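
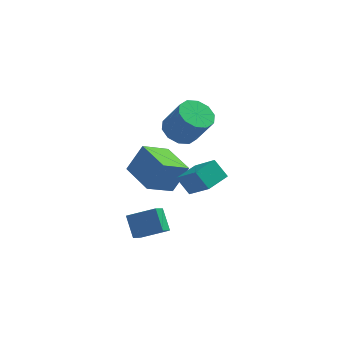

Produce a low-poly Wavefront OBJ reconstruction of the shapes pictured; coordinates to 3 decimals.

v -0.259 2.169 2.777
v 0.647 2.658 2.421
v 1.606 2.121 4.128
v 0.699 1.631 4.483
v 0.288 3.111 2.766
v 1.246 2.574 4.473
v -0.281 3.205 3.115
v 0.678 2.667 4.822
v -0.842 2.902 3.335
v 0.117 2.365 5.041
v -1.18 2.319 3.341
v -0.221 1.782 5.048
v -1.166 1.679 3.132
v -0.207 1.142 4.839
v -0.806 1.226 2.787
v 0.152 0.689 4.494
v -0.238 1.133 2.438
v 0.721 0.595 4.145
v 0.323 1.435 2.219
v 1.282 0.898 3.925
v 0.661 2.018 2.212
v 1.62 1.481 3.919
v 1.556 -1.107 0.506
v 0.822 -0.714 1.478
v 0.447 -0.033 -0.766
v -0.287 0.361 0.206
v 2.467 0.079 0.714
v 1.733 0.473 1.686
v 1.358 1.154 -0.558
v 0.624 1.547 0.414
v -3.18 2.405 -0.696
v -2.326 2.779 0.96
v -1.891 3.498 -1.608
v -1.037 3.871 0.048
v -1.883 0.649 -0.968
v -1.029 1.022 0.688
v -0.594 1.741 -1.88
v 0.26 2.115 -0.224
v -2.093 -0.791 -3.906
v -2.392 -1.669 -3.278
v -2.563 0.134 -2.836
v -2.862 -0.744 -2.209
v -0.518 -0.816 -3.191
v -0.817 -1.694 -2.564
v -0.988 0.109 -2.122
v -1.287 -0.769 -1.494
f 2 1 5
f 2 5 3
f 3 5 6
f 3 6 4
f 5 1 7
f 5 7 6
f 6 7 8
f 6 8 4
f 7 1 9
f 7 9 8
f 8 9 10
f 8 10 4
f 9 1 11
f 9 11 10
f 10 11 12
f 10 12 4
f 11 1 13
f 11 13 12
f 12 13 14
f 12 14 4
f 13 1 15
f 13 15 14
f 14 15 16
f 14 16 4
f 15 1 17
f 15 17 16
f 16 17 18
f 16 18 4
f 17 1 19
f 17 19 18
f 18 19 20
f 18 20 4
f 19 1 21
f 19 21 20
f 20 21 22
f 20 22 4
f 21 1 2
f 21 2 22
f 22 2 3
f 22 3 4
f 24 26 23
f 27 24 23
f 23 26 25
f 25 27 23
f 24 30 26
f 28 24 27
f 28 30 24
f 26 30 25
f 29 27 25
f 25 30 29
f 29 28 27
f 30 28 29
f 32 34 31
f 35 32 31
f 31 34 33
f 33 35 31
f 32 38 34
f 36 32 35
f 36 38 32
f 34 38 33
f 37 35 33
f 33 38 37
f 37 36 35
f 38 36 37
f 40 42 39
f 43 40 39
f 39 42 41
f 41 43 39
f 40 46 42
f 44 40 43
f 44 46 40
f 42 46 41
f 45 43 41
f 41 46 45
f 45 44 43
f 46 44 45



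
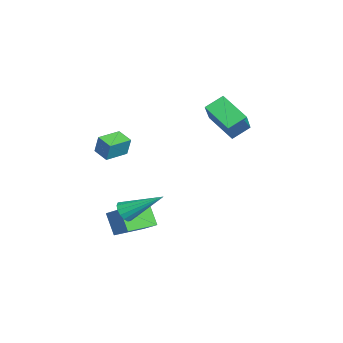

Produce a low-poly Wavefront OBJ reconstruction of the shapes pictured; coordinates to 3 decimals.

v 1.877 -2.726 -1.38
v 1.238 -3.017 -0.457
v 0.95 -1.484 -1.63
v 0.311 -1.775 -0.707
v 2.449 -2.185 -0.813
v 1.81 -2.476 0.11
v 1.522 -0.943 -1.063
v 0.883 -1.234 -0.14
v 2.602 -2.324 0.438
v 2.788 -2.081 0.005
v 2.958 -0.776 1.462
v 2.52 -2.022 0.01
v 2.274 -2.045 0.13
v 2.116 -2.142 0.332
v 2.088 -2.288 0.562
v 2.198 -2.444 0.76
v 2.417 -2.568 0.871
v 2.685 -2.626 0.866
v 2.931 -2.603 0.746
v 3.089 -2.506 0.544
v 3.116 -2.36 0.314
v 3.006 -2.204 0.116
v -2.451 1.317 3.678
v -2.784 2.125 4.162
v -3.502 1.601 2.479
v -3.836 2.41 2.963
v -1.364 2.21 2.937
v -1.698 3.019 3.421
v -2.416 2.495 1.738
v -2.749 3.303 2.222
v -1.746 -2.5 1.929
v -1.57 -2.337 2.827
v -1.116 -2.035 1.721
v -0.94 -1.872 2.62
v -1.08 -3.388 1.96
v -0.904 -3.225 2.859
v -0.45 -2.923 1.753
v -0.274 -2.76 2.651
f 2 4 1
f 5 2 1
f 1 4 3
f 3 5 1
f 2 8 4
f 6 2 5
f 6 8 2
f 4 8 3
f 7 5 3
f 3 8 7
f 7 6 5
f 8 6 7
f 10 9 12
f 10 12 11
f 12 9 13
f 12 13 11
f 13 9 14
f 13 14 11
f 14 9 15
f 14 15 11
f 15 9 16
f 15 16 11
f 16 9 17
f 16 17 11
f 17 9 18
f 17 18 11
f 18 9 19
f 18 19 11
f 19 9 20
f 19 20 11
f 20 9 21
f 20 21 11
f 21 9 22
f 21 22 11
f 22 9 10
f 22 10 11
f 24 26 23
f 27 24 23
f 23 26 25
f 25 27 23
f 24 30 26
f 28 24 27
f 28 30 24
f 26 30 25
f 29 27 25
f 25 30 29
f 29 28 27
f 30 28 29
f 32 34 31
f 35 32 31
f 31 34 33
f 33 35 31
f 32 38 34
f 36 32 35
f 36 38 32
f 34 38 33
f 37 35 33
f 33 38 37
f 37 36 35
f 38 36 37



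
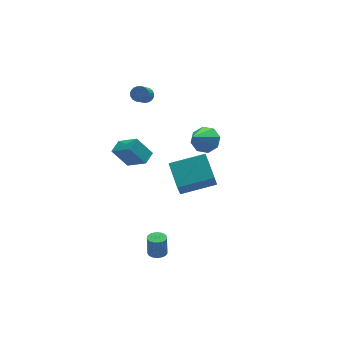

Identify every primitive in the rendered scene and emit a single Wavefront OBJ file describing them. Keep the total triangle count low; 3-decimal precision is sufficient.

v 3.494 1.432 -0.006
v 4.071 1.643 0.596
v 2.326 0.428 1.466
v 3.598 2.096 0.531
v 3.064 2.161 0.151
v 2.782 1.798 -0.32
v 2.917 1.222 -0.607
v 3.389 0.768 -0.542
v 3.923 0.704 -0.162
v 4.205 1.066 0.309
v -1.258 -3.82 -3.464
v -0.881 -3.466 -3.525
v -0.846 -3.307 -2.376
v -1.222 -3.66 -2.316
v -1.06 -3.344 -3.536
v -1.024 -3.185 -2.388
v -1.272 -3.305 -3.535
v -1.237 -3.145 -2.387
v -1.482 -3.354 -3.522
v -1.447 -3.195 -2.373
v -1.654 -3.484 -3.498
v -1.618 -3.325 -2.35
v -1.756 -3.672 -3.469
v -1.721 -3.513 -2.321
v -1.773 -3.885 -3.439
v -1.737 -3.726 -2.291
v -1.701 -4.087 -3.413
v -1.665 -3.928 -2.265
v -1.552 -4.243 -3.396
v -1.516 -4.084 -2.248
v -1.352 -4.326 -3.391
v -1.316 -4.167 -2.243
v -1.136 -4.321 -3.399
v -1.1 -4.162 -2.25
v -0.941 -4.229 -3.417
v -0.905 -4.07 -2.269
v -0.801 -4.067 -3.444
v -0.765 -3.907 -2.296
v -0.74 -3.861 -3.475
v -0.704 -3.702 -2.326
v -0.768 -3.649 -3.503
v -0.732 -3.49 -2.355
v -1.08 1.176 -0.517
v -0.399 0.176 0.318
v -1.824 1.596 0.593
v -1.143 0.596 1.428
v -0.477 1.744 -0.328
v 0.204 0.744 0.507
v -1.221 2.164 0.782
v -0.54 1.164 1.617
v 1.046 4.224 2.352
v 1.313 3.837 2.154
v 0.62 2.769 3.31
v 0.354 3.156 3.508
v 1.446 3.911 2.302
v 0.753 2.843 3.458
v 1.509 4.039 2.458
v 0.817 2.971 3.614
v 1.493 4.199 2.596
v 0.801 3.131 3.753
v 1.4 4.364 2.692
v 0.707 3.295 3.849
v 1.245 4.504 2.729
v 0.553 3.435 3.886
v 1.056 4.596 2.701
v 0.364 3.527 3.857
v 0.865 4.624 2.612
v 0.173 3.555 3.769
v 0.706 4.582 2.479
v 0.013 3.514 3.635
v 0.605 4.479 2.323
v -0.087 3.411 3.48
v 0.581 4.332 2.173
v -0.111 3.263 3.329
v 0.637 4.166 2.053
v -0.055 3.097 3.209
v 0.764 4.01 1.985
v 0.072 2.942 3.141
v 0.94 3.891 1.98
v 0.247 2.823 3.137
v 1.134 3.83 2.04
v 0.441 2.762 3.196
v 2.279 2.04 -4.968
v 1.898 1.522 -3.781
v 2.383 3.638 -4.237
v 2.002 3.12 -3.05
v 4.318 1.68 -4.47
v 3.937 1.162 -3.283
v 4.422 3.278 -3.739
v 4.041 2.76 -2.552
f 2 1 4
f 2 4 3
f 4 1 5
f 4 5 3
f 5 1 6
f 5 6 3
f 6 1 7
f 6 7 3
f 7 1 8
f 7 8 3
f 8 1 9
f 8 9 3
f 9 1 10
f 9 10 3
f 10 1 2
f 10 2 3
f 12 11 15
f 12 15 13
f 13 15 16
f 13 16 14
f 15 11 17
f 15 17 16
f 16 17 18
f 16 18 14
f 17 11 19
f 17 19 18
f 18 19 20
f 18 20 14
f 19 11 21
f 19 21 20
f 20 21 22
f 20 22 14
f 21 11 23
f 21 23 22
f 22 23 24
f 22 24 14
f 23 11 25
f 23 25 24
f 24 25 26
f 24 26 14
f 25 11 27
f 25 27 26
f 26 27 28
f 26 28 14
f 27 11 29
f 27 29 28
f 28 29 30
f 28 30 14
f 29 11 31
f 29 31 30
f 30 31 32
f 30 32 14
f 31 11 33
f 31 33 32
f 32 33 34
f 32 34 14
f 33 11 35
f 33 35 34
f 34 35 36
f 34 36 14
f 35 11 37
f 35 37 36
f 36 37 38
f 36 38 14
f 37 11 39
f 37 39 38
f 38 39 40
f 38 40 14
f 39 11 41
f 39 41 40
f 40 41 42
f 40 42 14
f 41 11 12
f 41 12 42
f 42 12 13
f 42 13 14
f 44 46 43
f 47 44 43
f 43 46 45
f 45 47 43
f 44 50 46
f 48 44 47
f 48 50 44
f 46 50 45
f 49 47 45
f 45 50 49
f 49 48 47
f 50 48 49
f 52 51 55
f 52 55 53
f 53 55 56
f 53 56 54
f 55 51 57
f 55 57 56
f 56 57 58
f 56 58 54
f 57 51 59
f 57 59 58
f 58 59 60
f 58 60 54
f 59 51 61
f 59 61 60
f 60 61 62
f 60 62 54
f 61 51 63
f 61 63 62
f 62 63 64
f 62 64 54
f 63 51 65
f 63 65 64
f 64 65 66
f 64 66 54
f 65 51 67
f 65 67 66
f 66 67 68
f 66 68 54
f 67 51 69
f 67 69 68
f 68 69 70
f 68 70 54
f 69 51 71
f 69 71 70
f 70 71 72
f 70 72 54
f 71 51 73
f 71 73 72
f 72 73 74
f 72 74 54
f 73 51 75
f 73 75 74
f 74 75 76
f 74 76 54
f 75 51 77
f 75 77 76
f 76 77 78
f 76 78 54
f 77 51 79
f 77 79 78
f 78 79 80
f 78 80 54
f 79 51 81
f 79 81 80
f 80 81 82
f 80 82 54
f 81 51 52
f 81 52 82
f 82 52 53
f 82 53 54
f 84 86 83
f 87 84 83
f 83 86 85
f 85 87 83
f 84 90 86
f 88 84 87
f 88 90 84
f 86 90 85
f 89 87 85
f 85 90 89
f 89 88 87
f 90 88 89



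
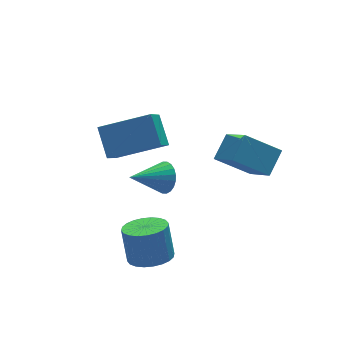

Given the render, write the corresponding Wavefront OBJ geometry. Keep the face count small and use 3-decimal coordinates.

v -1.061 0.944 1.558
v -1.809 0.154 2.619
v -0.926 2.055 2.481
v -1.674 1.264 3.542
v 0.834 0.116 2.278
v 0.086 -0.675 3.339
v 0.969 1.226 3.201
v 0.221 0.436 4.262
v -0.251 -1.675 2.325
v 0.046 -1.884 2.946
v -1.729 -1.665 3.035
v 0.06 -1.604 2.97
v 0.026 -1.336 2.896
v -0.05 -1.119 2.735
v -0.156 -0.986 2.511
v -0.277 -0.959 2.259
v -0.394 -1.041 2.017
v -0.489 -1.219 1.822
v -0.548 -1.467 1.703
v -0.562 -1.746 1.679
v -0.528 -2.015 1.754
v -0.452 -2.232 1.915
v -0.345 -2.364 2.139
v -0.224 -2.392 2.391
v -0.108 -2.31 2.633
v -0.012 -2.132 2.828
v -1.798 -3.572 -0.256
v -1.214 -2.954 -0.552
v -1.158 -2.35 0.82
v -1.742 -2.968 1.116
v -1.521 -2.793 -0.61
v -1.465 -2.189 0.761
v -1.869 -2.75 -0.615
v -1.813 -2.146 0.757
v -2.207 -2.832 -0.565
v -2.151 -2.228 0.807
v -2.482 -3.027 -0.468
v -2.426 -2.423 0.904
v -2.654 -3.305 -0.339
v -2.598 -2.701 1.033
v -2.695 -3.624 -0.197
v -2.639 -3.02 1.175
v -2.599 -3.934 -0.064
v -2.543 -3.33 1.308
v -2.382 -4.19 0.04
v -2.326 -3.586 1.412
v -2.075 -4.351 0.099
v -2.019 -3.747 1.47
v -1.727 -4.394 0.103
v -1.671 -3.79 1.475
v -1.389 -4.312 0.053
v -1.333 -3.708 1.425
v -1.114 -4.117 -0.044
v -1.058 -3.513 1.328
v -0.942 -3.839 -0.173
v -0.886 -3.235 1.199
v -0.901 -3.52 -0.315
v -0.845 -2.916 1.057
v -0.997 -3.21 -0.448
v -0.941 -2.606 0.924
v 2.844 -2.806 2.146
v 2.786 -4.343 3.501
v 1.662 -2.04 2.965
v 1.604 -3.577 4.32
v 3.676 -2.243 2.82
v 3.618 -3.78 4.175
v 2.494 -1.477 3.639
v 2.436 -3.014 4.994
f 2 4 1
f 5 2 1
f 1 4 3
f 3 5 1
f 2 8 4
f 6 2 5
f 6 8 2
f 4 8 3
f 7 5 3
f 3 8 7
f 7 6 5
f 8 6 7
f 10 9 12
f 10 12 11
f 12 9 13
f 12 13 11
f 13 9 14
f 13 14 11
f 14 9 15
f 14 15 11
f 15 9 16
f 15 16 11
f 16 9 17
f 16 17 11
f 17 9 18
f 17 18 11
f 18 9 19
f 18 19 11
f 19 9 20
f 19 20 11
f 20 9 21
f 20 21 11
f 21 9 22
f 21 22 11
f 22 9 23
f 22 23 11
f 23 9 24
f 23 24 11
f 24 9 25
f 24 25 11
f 25 9 26
f 25 26 11
f 26 9 10
f 26 10 11
f 28 27 31
f 28 31 29
f 29 31 32
f 29 32 30
f 31 27 33
f 31 33 32
f 32 33 34
f 32 34 30
f 33 27 35
f 33 35 34
f 34 35 36
f 34 36 30
f 35 27 37
f 35 37 36
f 36 37 38
f 36 38 30
f 37 27 39
f 37 39 38
f 38 39 40
f 38 40 30
f 39 27 41
f 39 41 40
f 40 41 42
f 40 42 30
f 41 27 43
f 41 43 42
f 42 43 44
f 42 44 30
f 43 27 45
f 43 45 44
f 44 45 46
f 44 46 30
f 45 27 47
f 45 47 46
f 46 47 48
f 46 48 30
f 47 27 49
f 47 49 48
f 48 49 50
f 48 50 30
f 49 27 51
f 49 51 50
f 50 51 52
f 50 52 30
f 51 27 53
f 51 53 52
f 52 53 54
f 52 54 30
f 53 27 55
f 53 55 54
f 54 55 56
f 54 56 30
f 55 27 57
f 55 57 56
f 56 57 58
f 56 58 30
f 57 27 59
f 57 59 58
f 58 59 60
f 58 60 30
f 59 27 28
f 59 28 60
f 60 28 29
f 60 29 30
f 62 64 61
f 65 62 61
f 61 64 63
f 63 65 61
f 62 68 64
f 66 62 65
f 66 68 62
f 64 68 63
f 67 65 63
f 63 68 67
f 67 66 65
f 68 66 67



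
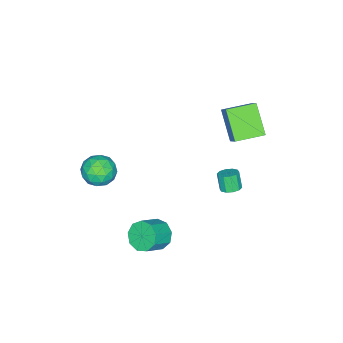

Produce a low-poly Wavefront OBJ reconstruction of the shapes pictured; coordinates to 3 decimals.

v 2.261 1.256 -2.49
v 2.757 1.885 -2.981
v 3.875 1.613 -2.201
v 3.379 0.984 -1.71
v 2.476 2.171 -2.479
v 3.594 1.899 -1.699
v 2.094 2.029 -1.982
v 3.212 1.757 -1.201
v 1.79 1.525 -1.722
v 2.908 1.253 -0.942
v 1.707 0.895 -1.822
v 2.825 0.623 -1.042
v 1.883 0.434 -2.235
v 3 0.162 -1.454
v 2.236 0.358 -2.767
v 3.353 0.086 -1.986
v 2.6 0.702 -3.169
v 3.718 0.43 -2.389
v 2.807 1.305 -3.254
v 3.924 1.033 -2.474
v -3.78 1.472 3.443
v -3.021 2.207 4.536
v -5.018 2.602 3.543
v -4.26 3.338 4.636
v -2.86 2.602 2.044
v -2.102 3.338 3.137
v -4.099 3.733 2.144
v -3.34 4.468 3.237
v 2.97 -1.445 2.036
v 3.324 -1.833 1.149
v 1.756 -2.587 2.051
v 2.11 -2.975 1.164
v 2.659 -3.083 2.03
v 3.41 -2.376 2.02
v 1.67 -2.044 1.18
v 2.421 -1.337 1.17
v 2.521 -2.203 0.62
v 3.132 -2.845 1.145
v 1.948 -1.575 2.055
v 2.559 -2.217 2.58
v 3.253 -1.538 1.591
v 1.827 -2.882 1.609
v 2.149 -2.945 2.118
v 2.358 -3.173 1.596
v 3.304 -1.858 2.103
v 3.512 -2.086 1.582
v 3.121 -2.821 2.099
v 1.568 -2.334 1.618
v 1.776 -2.562 1.097
v 2.722 -1.247 1.604
v 2.931 -1.475 1.082
v 1.959 -1.599 1.101
v 2.99 -1.984 0.759
v 2.276 -2.656 0.768
v 2.018 -2.108 0.777
v 2.459 -1.693 0.772
v 3.349 -2.361 1.068
v 2.635 -3.033 1.077
v 2.958 -3.096 1.585
v 3.399 -2.681 1.58
v 2.877 -2.579 0.757
v 2.445 -1.387 2.123
v 1.731 -2.059 2.132
v 1.681 -1.739 1.62
v 2.122 -1.324 1.615
v 2.804 -1.764 2.432
v 2.09 -2.436 2.441
v 2.621 -2.727 2.428
v 3.062 -2.312 2.423
v 2.203 -1.841 2.443
v -1.201 3.672 -0.112
v -0.807 4.043 0.147
v -1.085 3.679 1.092
v -1.479 3.308 0.832
v -1.131 4.221 0.12
v -1.41 3.856 1.065
v -1.482 4.189 0.004
v -1.76 3.825 0.949
v -1.725 3.96 -0.156
v -2.004 3.596 0.789
v -1.768 3.621 -0.299
v -2.047 3.257 0.645
v -1.595 3.301 -0.372
v -1.873 2.937 0.573
v -1.27 3.124 -0.345
v -1.549 2.759 0.6
v -0.92 3.155 -0.229
v -1.198 2.791 0.716
v -0.676 3.384 -0.069
v -0.955 3.02 0.876
v -0.633 3.723 0.075
v -0.912 3.359 1.019
f 2 1 5
f 2 5 3
f 3 5 6
f 3 6 4
f 5 1 7
f 5 7 6
f 6 7 8
f 6 8 4
f 7 1 9
f 7 9 8
f 8 9 10
f 8 10 4
f 9 1 11
f 9 11 10
f 10 11 12
f 10 12 4
f 11 1 13
f 11 13 12
f 12 13 14
f 12 14 4
f 13 1 15
f 13 15 14
f 14 15 16
f 14 16 4
f 15 1 17
f 15 17 16
f 16 17 18
f 16 18 4
f 17 1 19
f 17 19 18
f 18 19 20
f 18 20 4
f 19 1 2
f 19 2 20
f 20 2 3
f 20 3 4
f 22 24 21
f 25 22 21
f 21 24 23
f 23 25 21
f 22 28 24
f 26 22 25
f 26 28 22
f 24 28 23
f 27 25 23
f 23 28 27
f 27 26 25
f 28 26 27
f 29 66 45
f 66 40 69
f 45 69 34
f 66 69 45
f 29 45 41
f 45 34 46
f 41 46 30
f 45 46 41
f 29 41 50
f 41 30 51
f 50 51 36
f 41 51 50
f 29 50 62
f 50 36 65
f 62 65 39
f 50 65 62
f 29 62 66
f 62 39 70
f 66 70 40
f 62 70 66
f 30 46 57
f 46 34 60
f 57 60 38
f 46 60 57
f 34 69 47
f 69 40 68
f 47 68 33
f 69 68 47
f 40 70 67
f 70 39 63
f 67 63 31
f 70 63 67
f 39 65 64
f 65 36 52
f 64 52 35
f 65 52 64
f 36 51 56
f 51 30 53
f 56 53 37
f 51 53 56
f 32 58 44
f 58 38 59
f 44 59 33
f 58 59 44
f 32 44 42
f 44 33 43
f 42 43 31
f 44 43 42
f 32 42 49
f 42 31 48
f 49 48 35
f 42 48 49
f 32 49 54
f 49 35 55
f 54 55 37
f 49 55 54
f 32 54 58
f 54 37 61
f 58 61 38
f 54 61 58
f 33 59 47
f 59 38 60
f 47 60 34
f 59 60 47
f 31 43 67
f 43 33 68
f 67 68 40
f 43 68 67
f 35 48 64
f 48 31 63
f 64 63 39
f 48 63 64
f 37 55 56
f 55 35 52
f 56 52 36
f 55 52 56
f 38 61 57
f 61 37 53
f 57 53 30
f 61 53 57
f 72 71 75
f 72 75 73
f 73 75 76
f 73 76 74
f 75 71 77
f 75 77 76
f 76 77 78
f 76 78 74
f 77 71 79
f 77 79 78
f 78 79 80
f 78 80 74
f 79 71 81
f 79 81 80
f 80 81 82
f 80 82 74
f 81 71 83
f 81 83 82
f 82 83 84
f 82 84 74
f 83 71 85
f 83 85 84
f 84 85 86
f 84 86 74
f 85 71 87
f 85 87 86
f 86 87 88
f 86 88 74
f 87 71 89
f 87 89 88
f 88 89 90
f 88 90 74
f 89 71 91
f 89 91 90
f 90 91 92
f 90 92 74
f 91 71 72
f 91 72 92
f 92 72 73
f 92 73 74



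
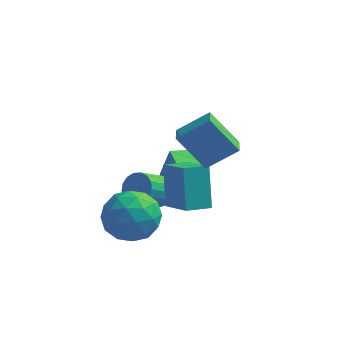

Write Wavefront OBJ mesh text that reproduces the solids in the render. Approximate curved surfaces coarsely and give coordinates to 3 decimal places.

v 0.78 0.741 -3.612
v 1.145 1.023 -3.009
v 0.446 0.121 -2.164
v 0.08 -0.161 -2.768
v 0.847 1.23 -3.035
v 0.148 0.328 -2.19
v 0.533 1.325 -3.193
v -0.166 0.423 -2.348
v 0.276 1.286 -3.447
v -0.423 0.384 -2.602
v 0.134 1.122 -3.739
v -0.565 0.22 -2.895
v 0.14 0.871 -4.003
v -0.559 -0.031 -3.158
v 0.293 0.59 -4.176
v -0.406 -0.312 -3.332
v 0.557 0.344 -4.221
v -0.142 -0.558 -3.376
v 0.872 0.189 -4.126
v 0.173 -0.714 -3.281
v 1.166 0.16 -3.914
v 0.467 -0.742 -3.069
v 1.371 0.264 -3.632
v 0.672 -0.638 -2.787
v 1.441 0.478 -3.346
v 0.742 -0.424 -2.501
v 1.359 0.752 -3.121
v 0.66 -0.15 -2.276
v -0.226 -1.756 -3.602
v 0.193 -1.04 -2.665
v 0.507 -3.4 -2.675
v 0.926 -2.684 -1.738
v -0.304 -2.847 -1.898
v -0.757 -1.831 -2.472
v 1.457 -2.609 -2.868
v 1.004 -1.593 -3.442
v 1.233 -1.567 -2.212
v 0.145 -1.714 -1.612
v 0.555 -2.726 -3.728
v -0.533 -2.873 -3.128
v -0.081 -1.254 -3.215
v 0.781 -3.186 -2.125
v 0.058 -3.282 -2.219
v 0.304 -2.861 -1.668
v -0.639 -1.719 -3.101
v -0.393 -1.298 -2.551
v -0.685 -2.36 -2.1
v 1.093 -3.142 -2.789
v 1.339 -2.721 -2.239
v 0.396 -1.579 -3.672
v 0.642 -1.158 -3.121
v 1.385 -2.08 -3.24
v 0.777 -1.143 -2.398
v 1.208 -2.109 -1.853
v 1.52 -2.065 -2.517
v 1.254 -1.468 -2.854
v 0.137 -1.23 -2.046
v 0.568 -2.195 -1.5
v -0.155 -2.291 -1.595
v -0.421 -1.694 -1.932
v 0.749 -1.539 -1.779
v 0.132 -2.245 -3.84
v 0.563 -3.21 -3.294
v 1.121 -2.746 -3.408
v 0.855 -2.149 -3.745
v -0.508 -2.331 -3.487
v -0.077 -3.297 -2.942
v -0.554 -2.972 -2.486
v -0.82 -2.375 -2.823
v -0.049 -2.901 -3.561
v 0.551 1.898 -3.53
v 0.967 1.887 -1.975
v 1.683 2.628 -3.828
v 2.1 2.617 -2.273
v 1.04 1.083 -3.667
v 1.457 1.072 -2.112
v 2.173 1.813 -3.965
v 2.589 1.802 -2.41
v 1.403 -0.877 -3.025
v 1.094 0.115 -1.363
v 2.279 -0.231 -3.246
v 1.969 0.76 -1.584
v 2.431 -1.98 -2.176
v 2.121 -0.989 -0.514
v 3.306 -1.335 -2.397
v 2.997 -0.343 -0.735
v 1.858 -1.134 1.32
v 3.07 -0.713 2.242
v 1.703 -0.325 1.154
v 2.914 0.096 2.077
v 3.026 -1.216 -0.177
v 4.237 -0.795 0.746
v 2.87 -0.407 -0.342
v 4.082 0.014 0.58
f 2 1 5
f 2 5 3
f 3 5 6
f 3 6 4
f 5 1 7
f 5 7 6
f 6 7 8
f 6 8 4
f 7 1 9
f 7 9 8
f 8 9 10
f 8 10 4
f 9 1 11
f 9 11 10
f 10 11 12
f 10 12 4
f 11 1 13
f 11 13 12
f 12 13 14
f 12 14 4
f 13 1 15
f 13 15 14
f 14 15 16
f 14 16 4
f 15 1 17
f 15 17 16
f 16 17 18
f 16 18 4
f 17 1 19
f 17 19 18
f 18 19 20
f 18 20 4
f 19 1 21
f 19 21 20
f 20 21 22
f 20 22 4
f 21 1 23
f 21 23 22
f 22 23 24
f 22 24 4
f 23 1 25
f 23 25 24
f 24 25 26
f 24 26 4
f 25 1 27
f 25 27 26
f 26 27 28
f 26 28 4
f 27 1 2
f 27 2 28
f 28 2 3
f 28 3 4
f 29 66 45
f 66 40 69
f 45 69 34
f 66 69 45
f 29 45 41
f 45 34 46
f 41 46 30
f 45 46 41
f 29 41 50
f 41 30 51
f 50 51 36
f 41 51 50
f 29 50 62
f 50 36 65
f 62 65 39
f 50 65 62
f 29 62 66
f 62 39 70
f 66 70 40
f 62 70 66
f 30 46 57
f 46 34 60
f 57 60 38
f 46 60 57
f 34 69 47
f 69 40 68
f 47 68 33
f 69 68 47
f 40 70 67
f 70 39 63
f 67 63 31
f 70 63 67
f 39 65 64
f 65 36 52
f 64 52 35
f 65 52 64
f 36 51 56
f 51 30 53
f 56 53 37
f 51 53 56
f 32 58 44
f 58 38 59
f 44 59 33
f 58 59 44
f 32 44 42
f 44 33 43
f 42 43 31
f 44 43 42
f 32 42 49
f 42 31 48
f 49 48 35
f 42 48 49
f 32 49 54
f 49 35 55
f 54 55 37
f 49 55 54
f 32 54 58
f 54 37 61
f 58 61 38
f 54 61 58
f 33 59 47
f 59 38 60
f 47 60 34
f 59 60 47
f 31 43 67
f 43 33 68
f 67 68 40
f 43 68 67
f 35 48 64
f 48 31 63
f 64 63 39
f 48 63 64
f 37 55 56
f 55 35 52
f 56 52 36
f 55 52 56
f 38 61 57
f 61 37 53
f 57 53 30
f 61 53 57
f 72 74 71
f 75 72 71
f 71 74 73
f 73 75 71
f 72 78 74
f 76 72 75
f 76 78 72
f 74 78 73
f 77 75 73
f 73 78 77
f 77 76 75
f 78 76 77
f 80 82 79
f 83 80 79
f 79 82 81
f 81 83 79
f 80 86 82
f 84 80 83
f 84 86 80
f 82 86 81
f 85 83 81
f 81 86 85
f 85 84 83
f 86 84 85
f 88 90 87
f 91 88 87
f 87 90 89
f 89 91 87
f 88 94 90
f 92 88 91
f 92 94 88
f 90 94 89
f 93 91 89
f 89 94 93
f 93 92 91
f 94 92 93



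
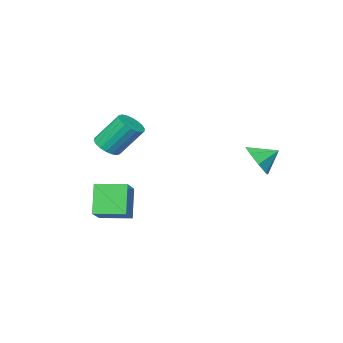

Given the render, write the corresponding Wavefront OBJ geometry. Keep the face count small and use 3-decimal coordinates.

v 1.05 -3.204 -4.708
v 0.538 -3.786 -3.309
v 2.122 -2.196 -3.896
v 1.609 -2.779 -2.496
v 2.031 -4.201 -4.764
v 1.518 -4.784 -3.364
v 3.102 -3.194 -3.951
v 2.59 -3.776 -2.552
v -3.03 -0.1 -1.447
v -2.445 0.148 -0.838
v -3.81 0.38 -0.893
v -2.514 0.603 -1.33
v -2.885 0.646 -1.89
v -3.341 0.252 -2.191
v -3.615 -0.348 -2.056
v -3.546 -0.803 -1.564
v -3.175 -0.846 -1.004
v -2.719 -0.452 -0.703
v 2.012 -3.631 -0.503
v 2.622 -3.559 -0.235
v 1.938 -2.776 1.11
v 1.328 -2.849 0.843
v 2.59 -3.31 -0.396
v 1.907 -2.527 0.949
v 2.444 -3.125 -0.578
v 1.76 -2.342 0.767
v 2.212 -3.04 -0.745
v 1.528 -2.257 0.6
v 1.94 -3.072 -0.864
v 1.257 -2.289 0.481
v 1.683 -3.215 -0.912
v 1 -2.432 0.433
v 1.491 -3.44 -0.878
v 0.807 -2.658 0.467
v 1.402 -3.704 -0.77
v 0.718 -2.921 0.575
v 1.433 -3.953 -0.609
v 0.75 -3.17 0.736
v 1.58 -4.138 -0.427
v 0.896 -3.355 0.918
v 1.812 -4.223 -0.26
v 1.128 -3.44 1.085
v 2.083 -4.191 -0.141
v 1.4 -3.408 1.204
v 2.34 -4.048 -0.093
v 1.657 -3.265 1.252
v 2.533 -3.822 -0.127
v 1.849 -3.04 1.218
f 2 4 1
f 5 2 1
f 1 4 3
f 3 5 1
f 2 8 4
f 6 2 5
f 6 8 2
f 4 8 3
f 7 5 3
f 3 8 7
f 7 6 5
f 8 6 7
f 10 9 12
f 10 12 11
f 12 9 13
f 12 13 11
f 13 9 14
f 13 14 11
f 14 9 15
f 14 15 11
f 15 9 16
f 15 16 11
f 16 9 17
f 16 17 11
f 17 9 18
f 17 18 11
f 18 9 10
f 18 10 11
f 20 19 23
f 20 23 21
f 21 23 24
f 21 24 22
f 23 19 25
f 23 25 24
f 24 25 26
f 24 26 22
f 25 19 27
f 25 27 26
f 26 27 28
f 26 28 22
f 27 19 29
f 27 29 28
f 28 29 30
f 28 30 22
f 29 19 31
f 29 31 30
f 30 31 32
f 30 32 22
f 31 19 33
f 31 33 32
f 32 33 34
f 32 34 22
f 33 19 35
f 33 35 34
f 34 35 36
f 34 36 22
f 35 19 37
f 35 37 36
f 36 37 38
f 36 38 22
f 37 19 39
f 37 39 38
f 38 39 40
f 38 40 22
f 39 19 41
f 39 41 40
f 40 41 42
f 40 42 22
f 41 19 43
f 41 43 42
f 42 43 44
f 42 44 22
f 43 19 45
f 43 45 44
f 44 45 46
f 44 46 22
f 45 19 47
f 45 47 46
f 46 47 48
f 46 48 22
f 47 19 20
f 47 20 48
f 48 20 21
f 48 21 22



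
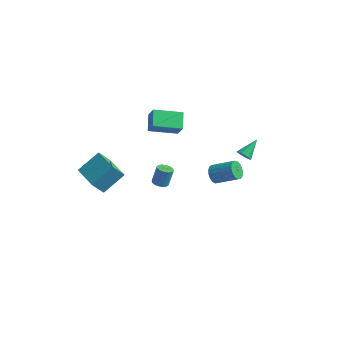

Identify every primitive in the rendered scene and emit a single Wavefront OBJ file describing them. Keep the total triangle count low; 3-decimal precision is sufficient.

v 2.496 3.032 -1.084
v 2.861 3.185 -1.436
v 2.744 4.248 -0.296
v 2.691 3.271 -1.515
v 2.49 3.321 -1.528
v 2.291 3.327 -1.474
v 2.123 3.287 -1.36
v 2.011 3.209 -1.205
v 1.973 3.104 -1.031
v 2.015 2.988 -0.865
v 2.13 2.879 -0.732
v 2.301 2.793 -0.653
v 2.501 2.743 -0.64
v 2.701 2.737 -0.694
v 2.869 2.777 -0.807
v 2.98 2.855 -0.963
v 3.018 2.96 -1.137
v 2.976 3.076 -1.303
v -4.565 -3.776 -1.264
v -4.984 -4.398 -0.202
v -3.883 -2.479 -0.235
v -4.302 -3.101 0.827
v -2.918 -4.719 -1.167
v -3.337 -5.341 -0.105
v -2.236 -3.422 -0.138
v -2.655 -4.044 0.924
v 2.207 -0.199 -0.516
v 2.569 -0.379 -1.063
v 3.954 -0.001 -0.271
v 3.593 0.179 0.276
v 2.509 -0.062 -1.11
v 3.895 0.315 -0.318
v 2.38 0.223 -1.02
v 3.766 0.601 -0.229
v 2.212 0.412 -0.815
v 3.598 0.789 -0.024
v 2.042 0.461 -0.542
v 3.428 0.838 0.25
v 1.911 0.358 -0.262
v 3.297 0.736 0.529
v 1.847 0.128 -0.041
v 3.233 0.506 0.751
v 1.865 -0.176 0.072
v 3.251 0.201 0.863
v 1.962 -0.486 0.05
v 3.348 -0.109 0.841
v 2.115 -0.73 -0.102
v 3.501 -0.353 0.69
v 2.289 -0.853 -0.348
v 3.675 -0.475 0.443
v 2.445 -0.825 -0.633
v 3.83 -0.448 0.159
v 2.545 -0.654 -0.891
v 3.931 -0.277 -0.099
v -4.482 2.884 -1.703
v -3.891 2.534 -0.658
v -5.048 3.881 -1.049
v -4.458 3.531 -0.004
v -2.942 4.069 -2.176
v -2.352 3.719 -1.131
v -3.509 5.066 -1.522
v -2.918 4.716 -0.477
v -1.556 -0.398 -3.061
v -1.223 0.002 -3.239
v -1.091 0.418 -2.057
v -1.424 0.018 -1.879
v -1.485 0.114 -3.249
v -1.353 0.53 -2.067
v -1.766 0.088 -3.209
v -1.633 0.505 -2.027
v -1.99 -0.067 -3.129
v -1.858 0.349 -1.947
v -2.098 -0.312 -3.031
v -1.966 0.105 -1.849
v -2.061 -0.579 -2.941
v -1.929 -0.163 -1.759
v -1.889 -0.798 -2.883
v -1.757 -0.382 -1.701
v -1.627 -0.91 -2.873
v -1.495 -0.494 -1.691
v -1.347 -0.885 -2.913
v -1.214 -0.468 -1.731
v -1.122 -0.729 -2.993
v -0.99 -0.313 -1.811
v -1.014 -0.485 -3.091
v -0.882 -0.068 -1.909
v -1.051 -0.217 -3.181
v -0.919 0.199 -1.999
f 2 1 4
f 2 4 3
f 4 1 5
f 4 5 3
f 5 1 6
f 5 6 3
f 6 1 7
f 6 7 3
f 7 1 8
f 7 8 3
f 8 1 9
f 8 9 3
f 9 1 10
f 9 10 3
f 10 1 11
f 10 11 3
f 11 1 12
f 11 12 3
f 12 1 13
f 12 13 3
f 13 1 14
f 13 14 3
f 14 1 15
f 14 15 3
f 15 1 16
f 15 16 3
f 16 1 17
f 16 17 3
f 17 1 18
f 17 18 3
f 18 1 2
f 18 2 3
f 20 22 19
f 23 20 19
f 19 22 21
f 21 23 19
f 20 26 22
f 24 20 23
f 24 26 20
f 22 26 21
f 25 23 21
f 21 26 25
f 25 24 23
f 26 24 25
f 28 27 31
f 28 31 29
f 29 31 32
f 29 32 30
f 31 27 33
f 31 33 32
f 32 33 34
f 32 34 30
f 33 27 35
f 33 35 34
f 34 35 36
f 34 36 30
f 35 27 37
f 35 37 36
f 36 37 38
f 36 38 30
f 37 27 39
f 37 39 38
f 38 39 40
f 38 40 30
f 39 27 41
f 39 41 40
f 40 41 42
f 40 42 30
f 41 27 43
f 41 43 42
f 42 43 44
f 42 44 30
f 43 27 45
f 43 45 44
f 44 45 46
f 44 46 30
f 45 27 47
f 45 47 46
f 46 47 48
f 46 48 30
f 47 27 49
f 47 49 48
f 48 49 50
f 48 50 30
f 49 27 51
f 49 51 50
f 50 51 52
f 50 52 30
f 51 27 53
f 51 53 52
f 52 53 54
f 52 54 30
f 53 27 28
f 53 28 54
f 54 28 29
f 54 29 30
f 56 58 55
f 59 56 55
f 55 58 57
f 57 59 55
f 56 62 58
f 60 56 59
f 60 62 56
f 58 62 57
f 61 59 57
f 57 62 61
f 61 60 59
f 62 60 61
f 64 63 67
f 64 67 65
f 65 67 68
f 65 68 66
f 67 63 69
f 67 69 68
f 68 69 70
f 68 70 66
f 69 63 71
f 69 71 70
f 70 71 72
f 70 72 66
f 71 63 73
f 71 73 72
f 72 73 74
f 72 74 66
f 73 63 75
f 73 75 74
f 74 75 76
f 74 76 66
f 75 63 77
f 75 77 76
f 76 77 78
f 76 78 66
f 77 63 79
f 77 79 78
f 78 79 80
f 78 80 66
f 79 63 81
f 79 81 80
f 80 81 82
f 80 82 66
f 81 63 83
f 81 83 82
f 82 83 84
f 82 84 66
f 83 63 85
f 83 85 84
f 84 85 86
f 84 86 66
f 85 63 87
f 85 87 86
f 86 87 88
f 86 88 66
f 87 63 64
f 87 64 88
f 88 64 65
f 88 65 66



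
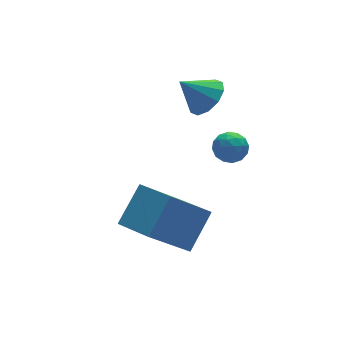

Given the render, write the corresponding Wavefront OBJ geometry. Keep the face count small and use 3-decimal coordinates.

v -1.331 -2.289 1.763
v -0.898 -1.876 1.994
v -0.922 -3.044 2.346
v -0.489 -2.631 2.577
v -1.107 -2.571 2.737
v -1.36 -2.104 2.376
v -0.46 -2.816 1.964
v -0.713 -2.349 1.603
v -0.36 -2.202 2.118
v -0.76 -2.05 2.596
v -1.06 -2.87 1.744
v -1.46 -2.718 2.222
v -1.15 -2.016 1.827
v -0.67 -2.904 2.513
v -1.033 -2.868 2.606
v -0.779 -2.625 2.742
v -1.422 -2.15 2.052
v -1.168 -1.907 2.188
v -1.291 -2.316 2.624
v -0.652 -3.013 2.152
v -0.398 -2.77 2.288
v -1.041 -2.295 1.598
v -0.787 -2.052 1.734
v -0.529 -2.604 1.716
v -0.58 -1.965 2.036
v -0.339 -2.409 2.379
v -0.322 -2.518 2.018
v -0.471 -2.243 1.807
v -0.815 -1.876 2.317
v -0.574 -2.32 2.66
v -0.938 -2.284 2.753
v -1.086 -2.01 2.542
v -0.498 -2.067 2.39
v -1.246 -2.6 1.68
v -1.005 -3.044 2.023
v -0.734 -2.91 1.798
v -0.882 -2.636 1.587
v -1.481 -2.511 1.961
v -1.24 -2.955 2.304
v -1.349 -2.677 2.533
v -1.498 -2.402 2.322
v -1.322 -2.853 1.95
v -0.16 0.624 2.096
v 0.243 0.15 2.661
v -1.02 0.976 3.004
v 0.451 0.626 2.673
v 0.425 1.101 2.465
v 0.176 1.394 2.116
v -0.201 1.392 1.759
v -0.562 1.097 1.531
v -0.77 0.622 1.519
v -0.744 0.147 1.727
v -0.495 -0.146 2.076
v -0.118 -0.144 2.433
v -3.17 -4.006 -1.057
v -4.679 -4.054 0.474
v -3.585 -2.612 -1.421
v -5.093 -2.66 0.11
v -2.087 -3.4 0.03
v -3.595 -3.448 1.561
v -2.501 -2.006 -0.334
v -4.01 -2.054 1.197
f 1 38 17
f 38 12 41
f 17 41 6
f 38 41 17
f 1 17 13
f 17 6 18
f 13 18 2
f 17 18 13
f 1 13 22
f 13 2 23
f 22 23 8
f 13 23 22
f 1 22 34
f 22 8 37
f 34 37 11
f 22 37 34
f 1 34 38
f 34 11 42
f 38 42 12
f 34 42 38
f 2 18 29
f 18 6 32
f 29 32 10
f 18 32 29
f 6 41 19
f 41 12 40
f 19 40 5
f 41 40 19
f 12 42 39
f 42 11 35
f 39 35 3
f 42 35 39
f 11 37 36
f 37 8 24
f 36 24 7
f 37 24 36
f 8 23 28
f 23 2 25
f 28 25 9
f 23 25 28
f 4 30 16
f 30 10 31
f 16 31 5
f 30 31 16
f 4 16 14
f 16 5 15
f 14 15 3
f 16 15 14
f 4 14 21
f 14 3 20
f 21 20 7
f 14 20 21
f 4 21 26
f 21 7 27
f 26 27 9
f 21 27 26
f 4 26 30
f 26 9 33
f 30 33 10
f 26 33 30
f 5 31 19
f 31 10 32
f 19 32 6
f 31 32 19
f 3 15 39
f 15 5 40
f 39 40 12
f 15 40 39
f 7 20 36
f 20 3 35
f 36 35 11
f 20 35 36
f 9 27 28
f 27 7 24
f 28 24 8
f 27 24 28
f 10 33 29
f 33 9 25
f 29 25 2
f 33 25 29
f 44 43 46
f 44 46 45
f 46 43 47
f 46 47 45
f 47 43 48
f 47 48 45
f 48 43 49
f 48 49 45
f 49 43 50
f 49 50 45
f 50 43 51
f 50 51 45
f 51 43 52
f 51 52 45
f 52 43 53
f 52 53 45
f 53 43 54
f 53 54 45
f 54 43 44
f 54 44 45
f 56 58 55
f 59 56 55
f 55 58 57
f 57 59 55
f 56 62 58
f 60 56 59
f 60 62 56
f 58 62 57
f 61 59 57
f 57 62 61
f 61 60 59
f 62 60 61



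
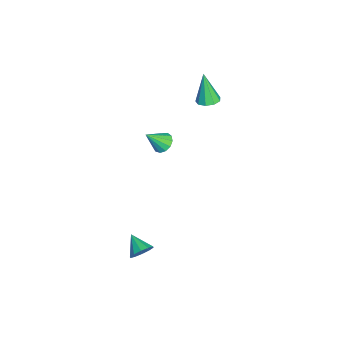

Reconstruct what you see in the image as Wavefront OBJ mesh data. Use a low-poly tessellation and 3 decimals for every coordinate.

v 0.382 -2.058 3.282
v 0.723 -2.426 2.868
v 0.758 -2.922 4.358
v 0.953 -2.171 2.993
v 1.003 -1.879 3.209
v 0.855 -1.645 3.448
v 0.557 -1.542 3.635
v 0.204 -1.603 3.709
v -0.093 -1.808 3.648
v -0.239 -2.093 3.47
v -0.188 -2.367 3.233
v 0.045 -2.543 3.011
v 0.384 -2.565 2.875
v -3.724 0.295 2.897
v -3.289 -0.239 2.935
v -4.216 0.025 4.743
v -3.066 0.16 3.052
v -3.15 0.622 3.097
v -3.504 0.931 3.048
v -3.96 0.943 2.928
v -4.306 0.651 2.794
v -4.38 0.193 2.707
v -4.146 -0.217 2.709
v -3.716 -0.388 2.799
v 3.992 -3.079 -2.598
v 4.382 -3.098 -2.005
v 3.088 -3.661 -2.022
v 4.146 -2.727 -2
v 3.852 -2.492 -2.224
v 3.611 -2.48 -2.591
v 3.516 -2.697 -2.96
v 3.602 -3.06 -3.191
v 3.838 -3.43 -3.195
v 4.133 -3.666 -2.971
v 4.373 -3.678 -2.605
v 4.469 -3.46 -2.235
f 2 1 4
f 2 4 3
f 4 1 5
f 4 5 3
f 5 1 6
f 5 6 3
f 6 1 7
f 6 7 3
f 7 1 8
f 7 8 3
f 8 1 9
f 8 9 3
f 9 1 10
f 9 10 3
f 10 1 11
f 10 11 3
f 11 1 12
f 11 12 3
f 12 1 13
f 12 13 3
f 13 1 2
f 13 2 3
f 15 14 17
f 15 17 16
f 17 14 18
f 17 18 16
f 18 14 19
f 18 19 16
f 19 14 20
f 19 20 16
f 20 14 21
f 20 21 16
f 21 14 22
f 21 22 16
f 22 14 23
f 22 23 16
f 23 14 24
f 23 24 16
f 24 14 15
f 24 15 16
f 26 25 28
f 26 28 27
f 28 25 29
f 28 29 27
f 29 25 30
f 29 30 27
f 30 25 31
f 30 31 27
f 31 25 32
f 31 32 27
f 32 25 33
f 32 33 27
f 33 25 34
f 33 34 27
f 34 25 35
f 34 35 27
f 35 25 36
f 35 36 27
f 36 25 26
f 36 26 27



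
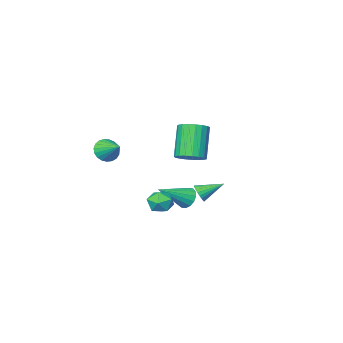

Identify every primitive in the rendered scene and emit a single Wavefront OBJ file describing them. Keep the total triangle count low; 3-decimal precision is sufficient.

v 2.098 -3.605 0.036
v 2.665 -3.86 0.554
v 2.022 -2.295 0.764
v 2.851 -3.715 0.313
v 2.906 -3.551 0.024
v 2.821 -3.397 -0.263
v 2.611 -3.278 -0.498
v 2.313 -3.215 -0.641
v 1.977 -3.22 -0.667
v 1.662 -3.292 -0.571
v 1.423 -3.417 -0.371
v 1.3 -3.575 -0.1
v 1.315 -3.738 0.195
v 1.465 -3.878 0.462
v 1.725 -3.971 0.655
v 2.049 -4 0.741
v 2.382 -3.961 0.705
v -2.181 -2.116 -4.102
v -1.801 -2.101 -4.759
v -0.339 -2.224 -3.038
v -1.838 -1.724 -4.655
v -1.968 -1.451 -4.403
v -2.155 -1.357 -4.07
v -2.349 -1.466 -3.745
v -2.498 -1.749 -3.516
v -2.562 -2.13 -3.444
v -2.524 -2.508 -3.548
v -2.394 -2.78 -3.801
v -2.208 -2.874 -4.134
v -2.014 -2.766 -4.458
v -1.865 -2.483 -4.687
v 1.402 3.838 1.991
v 1.885 3.149 1.866
v 1.161 2.314 3.663
v 0.678 3.002 3.789
v 2.102 3.359 2.051
v 1.378 2.524 3.848
v 2.198 3.651 2.225
v 1.474 2.816 4.022
v 2.156 3.975 2.359
v 1.432 3.14 4.156
v 1.984 4.276 2.429
v 1.26 3.441 4.227
v 1.711 4.501 2.424
v 0.987 3.666 4.221
v 1.385 4.611 2.344
v 0.661 3.776 4.141
v 1.062 4.587 2.203
v 0.338 3.752 4
v 0.797 4.434 2.025
v 0.074 3.599 3.823
v 0.637 4.178 1.842
v -0.086 3.343 3.639
v 0.61 3.863 1.684
v -0.114 3.028 3.481
v 0.719 3.543 1.58
v -0.005 2.708 3.377
v 0.946 3.275 1.546
v 0.223 2.439 3.344
v 1.252 3.103 1.59
v 0.529 2.268 3.387
v 1.584 3.059 1.703
v 0.861 2.224 3.5
v -2.025 -0.654 -3.151
v -1.668 -0.446 -2.676
v -3.275 -0.066 -2.469
v -1.661 -0.254 -2.829
v -1.709 -0.122 -3.031
v -1.806 -0.072 -3.251
v -1.936 -0.11 -3.456
v -2.08 -0.231 -3.615
v -2.215 -0.416 -3.703
v -2.322 -0.637 -3.707
v -2.383 -0.861 -3.627
v -2.39 -1.054 -3.474
v -2.342 -1.185 -3.272
v -2.245 -1.236 -3.052
v -2.115 -1.198 -2.847
v -1.971 -1.077 -2.688
v -1.836 -0.892 -2.6
v -1.729 -0.67 -2.596
v 2.034 3.266 -1.437
v 2.712 3.681 -1.591
v 2.728 2.379 -0.769
v 3.406 2.794 -0.923
v 2.848 3.101 -0.424
v 2.419 3.65 -0.837
v 3.021 2.41 -1.523
v 2.592 2.959 -1.936
v 3.322 3.152 -1.644
v 3.215 3.579 -0.965
v 2.225 2.481 -1.395
v 2.118 2.908 -0.716
f 2 1 4
f 2 4 3
f 4 1 5
f 4 5 3
f 5 1 6
f 5 6 3
f 6 1 7
f 6 7 3
f 7 1 8
f 7 8 3
f 8 1 9
f 8 9 3
f 9 1 10
f 9 10 3
f 10 1 11
f 10 11 3
f 11 1 12
f 11 12 3
f 12 1 13
f 12 13 3
f 13 1 14
f 13 14 3
f 14 1 15
f 14 15 3
f 15 1 16
f 15 16 3
f 16 1 17
f 16 17 3
f 17 1 2
f 17 2 3
f 19 18 21
f 19 21 20
f 21 18 22
f 21 22 20
f 22 18 23
f 22 23 20
f 23 18 24
f 23 24 20
f 24 18 25
f 24 25 20
f 25 18 26
f 25 26 20
f 26 18 27
f 26 27 20
f 27 18 28
f 27 28 20
f 28 18 29
f 28 29 20
f 29 18 30
f 29 30 20
f 30 18 31
f 30 31 20
f 31 18 19
f 31 19 20
f 33 32 36
f 33 36 34
f 34 36 37
f 34 37 35
f 36 32 38
f 36 38 37
f 37 38 39
f 37 39 35
f 38 32 40
f 38 40 39
f 39 40 41
f 39 41 35
f 40 32 42
f 40 42 41
f 41 42 43
f 41 43 35
f 42 32 44
f 42 44 43
f 43 44 45
f 43 45 35
f 44 32 46
f 44 46 45
f 45 46 47
f 45 47 35
f 46 32 48
f 46 48 47
f 47 48 49
f 47 49 35
f 48 32 50
f 48 50 49
f 49 50 51
f 49 51 35
f 50 32 52
f 50 52 51
f 51 52 53
f 51 53 35
f 52 32 54
f 52 54 53
f 53 54 55
f 53 55 35
f 54 32 56
f 54 56 55
f 55 56 57
f 55 57 35
f 56 32 58
f 56 58 57
f 57 58 59
f 57 59 35
f 58 32 60
f 58 60 59
f 59 60 61
f 59 61 35
f 60 32 62
f 60 62 61
f 61 62 63
f 61 63 35
f 62 32 33
f 62 33 63
f 63 33 34
f 63 34 35
f 65 64 67
f 65 67 66
f 67 64 68
f 67 68 66
f 68 64 69
f 68 69 66
f 69 64 70
f 69 70 66
f 70 64 71
f 70 71 66
f 71 64 72
f 71 72 66
f 72 64 73
f 72 73 66
f 73 64 74
f 73 74 66
f 74 64 75
f 74 75 66
f 75 64 76
f 75 76 66
f 76 64 77
f 76 77 66
f 77 64 78
f 77 78 66
f 78 64 79
f 78 79 66
f 79 64 80
f 79 80 66
f 80 64 81
f 80 81 66
f 81 64 65
f 81 65 66
f 82 93 87
f 82 87 83
f 82 83 89
f 82 89 92
f 82 92 93
f 83 87 91
f 87 93 86
f 93 92 84
f 92 89 88
f 89 83 90
f 85 91 86
f 85 86 84
f 85 84 88
f 85 88 90
f 85 90 91
f 86 91 87
f 84 86 93
f 88 84 92
f 90 88 89
f 91 90 83



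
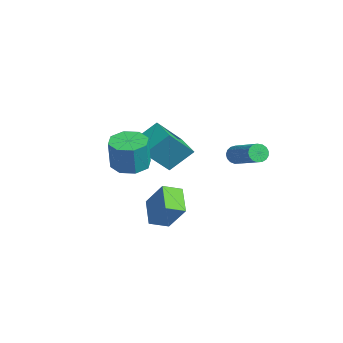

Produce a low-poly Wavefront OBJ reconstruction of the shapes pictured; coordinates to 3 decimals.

v -0.838 3.643 0.48
v -0.589 3.492 0.061
v 1.146 3.907 0.942
v 0.898 4.057 1.36
v -0.627 3.73 0.023
v 1.108 4.145 0.904
v -0.713 3.948 0.091
v 1.022 4.363 0.972
v -0.828 4.096 0.247
v 0.907 4.511 1.128
v -0.945 4.141 0.457
v 0.79 4.555 1.338
v -1.038 4.071 0.672
v 0.698 4.486 1.552
v -1.084 3.903 0.842
v 0.651 4.318 1.723
v -1.074 3.675 0.93
v 0.661 4.09 1.811
v -1.01 3.44 0.915
v 0.725 3.855 1.796
v -0.907 3.252 0.799
v 0.829 3.666 1.68
v -0.787 3.152 0.611
v 0.948 3.567 1.492
v -0.68 3.166 0.392
v 1.056 3.58 1.273
v -0.608 3.288 0.194
v 1.128 3.703 1.075
v -0.196 -0.56 -2.857
v -1.433 -0.33 -2.156
v -0.217 0.359 -3.196
v -1.454 0.59 -2.495
v 0.654 -0.05 -1.525
v -0.583 0.181 -0.824
v 0.633 0.87 -1.864
v -0.604 1.1 -1.163
v -3.467 -0.382 0.682
v -3.452 0.782 1.691
v -4.13 0.984 -0.883
v -4.115 2.147 0.126
v -2.305 -0.147 0.394
v -2.29 1.016 1.403
v -2.968 1.218 -1.171
v -2.953 2.382 -0.162
v 1.198 -1.74 1.718
v 2.052 -1.765 1.553
v 2.336 -1.925 3.058
v 1.482 -1.9 3.222
v 1.831 -1.146 1.661
v 2.116 -1.306 3.166
v 1.239 -0.875 1.802
v 1.524 -1.035 3.307
v 0.623 -1.111 1.893
v 0.908 -1.271 3.398
v 0.344 -1.715 1.882
v 0.628 -1.875 3.387
v 0.564 -2.334 1.774
v 0.849 -2.494 3.279
v 1.156 -2.605 1.633
v 1.441 -2.765 3.138
v 1.772 -2.369 1.542
v 2.057 -2.529 3.047
f 2 1 5
f 2 5 3
f 3 5 6
f 3 6 4
f 5 1 7
f 5 7 6
f 6 7 8
f 6 8 4
f 7 1 9
f 7 9 8
f 8 9 10
f 8 10 4
f 9 1 11
f 9 11 10
f 10 11 12
f 10 12 4
f 11 1 13
f 11 13 12
f 12 13 14
f 12 14 4
f 13 1 15
f 13 15 14
f 14 15 16
f 14 16 4
f 15 1 17
f 15 17 16
f 16 17 18
f 16 18 4
f 17 1 19
f 17 19 18
f 18 19 20
f 18 20 4
f 19 1 21
f 19 21 20
f 20 21 22
f 20 22 4
f 21 1 23
f 21 23 22
f 22 23 24
f 22 24 4
f 23 1 25
f 23 25 24
f 24 25 26
f 24 26 4
f 25 1 27
f 25 27 26
f 26 27 28
f 26 28 4
f 27 1 2
f 27 2 28
f 28 2 3
f 28 3 4
f 30 32 29
f 33 30 29
f 29 32 31
f 31 33 29
f 30 36 32
f 34 30 33
f 34 36 30
f 32 36 31
f 35 33 31
f 31 36 35
f 35 34 33
f 36 34 35
f 38 40 37
f 41 38 37
f 37 40 39
f 39 41 37
f 38 44 40
f 42 38 41
f 42 44 38
f 40 44 39
f 43 41 39
f 39 44 43
f 43 42 41
f 44 42 43
f 46 45 49
f 46 49 47
f 47 49 50
f 47 50 48
f 49 45 51
f 49 51 50
f 50 51 52
f 50 52 48
f 51 45 53
f 51 53 52
f 52 53 54
f 52 54 48
f 53 45 55
f 53 55 54
f 54 55 56
f 54 56 48
f 55 45 57
f 55 57 56
f 56 57 58
f 56 58 48
f 57 45 59
f 57 59 58
f 58 59 60
f 58 60 48
f 59 45 61
f 59 61 60
f 60 61 62
f 60 62 48
f 61 45 46
f 61 46 62
f 62 46 47
f 62 47 48



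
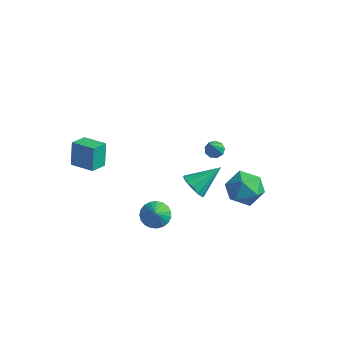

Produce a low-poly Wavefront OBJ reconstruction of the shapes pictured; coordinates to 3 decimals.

v -0.654 4.179 -2.556
v -0.089 4.168 -2.685
v -0.326 3.141 -1.024
v -0.169 4.481 -2.455
v -0.477 4.653 -2.273
v -0.867 4.604 -2.223
v -1.158 4.355 -2.329
v -1.213 4.025 -2.541
v -1.007 3.766 -2.761
v -0.635 3.701 -2.884
v -0.273 3.86 -2.854
v 1.62 3.189 -2.418
v 2.829 3.344 -2.467
v 1.691 2.116 -4.073
v 2.9 2.271 -4.122
v 2.408 1.58 -3.245
v 2.364 2.243 -2.223
v 2.156 3.217 -4.317
v 2.112 3.88 -3.295
v 3.16 3.361 -3.641
v 3.316 2.349 -2.978
v 1.204 3.111 -3.562
v 1.36 2.099 -2.899
v 0.307 -3.024 -1.828
v 1.053 -2.654 -1.933
v 0.753 -3.656 -0.872
v 0.894 -2.435 -1.713
v 0.632 -2.317 -1.514
v 0.315 -2.322 -1.368
v -0.004 -2.448 -1.303
v -0.269 -2.674 -1.328
v -0.435 -2.96 -1.439
v -0.473 -3.258 -1.618
v -0.375 -3.515 -1.833
v -0.16 -3.688 -2.048
v 0.136 -3.745 -2.224
v 0.461 -3.679 -2.332
v 0.76 -3.499 -2.353
v 0.98 -3.237 -2.283
v 1.084 -2.938 -2.134
v 1.868 -1.79 0.517
v 2.608 -2.107 0.314
v 2.712 -0.49 1.563
v 2.51 -1.784 -0.009
v 2.208 -1.462 -0.165
v 1.798 -1.245 -0.105
v 1.411 -1.2 0.153
v 1.168 -1.343 0.527
v 1.148 -1.628 0.897
v 1.356 -1.964 1.147
v 1.727 -2.245 1.197
v 2.142 -2.381 1.031
v 2.471 -2.33 0.702
v -4.134 -4.347 1.177
v -4.374 -3.875 2.57
v -4.075 -3.342 0.847
v -4.315 -2.87 2.239
v -2.725 -4.35 1.421
v -2.965 -3.878 2.813
v -2.666 -3.345 1.09
v -2.906 -2.873 2.483
f 2 1 4
f 2 4 3
f 4 1 5
f 4 5 3
f 5 1 6
f 5 6 3
f 6 1 7
f 6 7 3
f 7 1 8
f 7 8 3
f 8 1 9
f 8 9 3
f 9 1 10
f 9 10 3
f 10 1 11
f 10 11 3
f 11 1 2
f 11 2 3
f 12 23 17
f 12 17 13
f 12 13 19
f 12 19 22
f 12 22 23
f 13 17 21
f 17 23 16
f 23 22 14
f 22 19 18
f 19 13 20
f 15 21 16
f 15 16 14
f 15 14 18
f 15 18 20
f 15 20 21
f 16 21 17
f 14 16 23
f 18 14 22
f 20 18 19
f 21 20 13
f 25 24 27
f 25 27 26
f 27 24 28
f 27 28 26
f 28 24 29
f 28 29 26
f 29 24 30
f 29 30 26
f 30 24 31
f 30 31 26
f 31 24 32
f 31 32 26
f 32 24 33
f 32 33 26
f 33 24 34
f 33 34 26
f 34 24 35
f 34 35 26
f 35 24 36
f 35 36 26
f 36 24 37
f 36 37 26
f 37 24 38
f 37 38 26
f 38 24 39
f 38 39 26
f 39 24 40
f 39 40 26
f 40 24 25
f 40 25 26
f 42 41 44
f 42 44 43
f 44 41 45
f 44 45 43
f 45 41 46
f 45 46 43
f 46 41 47
f 46 47 43
f 47 41 48
f 47 48 43
f 48 41 49
f 48 49 43
f 49 41 50
f 49 50 43
f 50 41 51
f 50 51 43
f 51 41 52
f 51 52 43
f 52 41 53
f 52 53 43
f 53 41 42
f 53 42 43
f 55 57 54
f 58 55 54
f 54 57 56
f 56 58 54
f 55 61 57
f 59 55 58
f 59 61 55
f 57 61 56
f 60 58 56
f 56 61 60
f 60 59 58
f 61 59 60



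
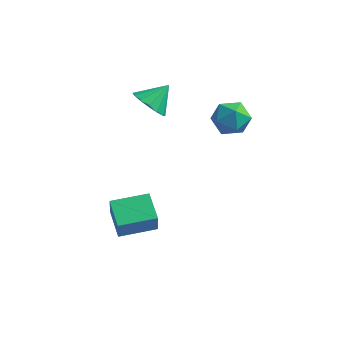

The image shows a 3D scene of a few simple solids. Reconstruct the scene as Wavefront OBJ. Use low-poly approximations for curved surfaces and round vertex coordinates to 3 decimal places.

v -2.32 -3.649 -3.574
v -2.187 -3.929 -2.467
v -0.916 -2.498 -3.451
v -0.783 -2.778 -2.344
v -1.357 -4.782 -3.976
v -1.224 -5.062 -2.869
v 0.047 -3.631 -3.853
v 0.18 -3.911 -2.746
v -1.483 -1.292 2.552
v -0.68 -1.305 2.046
v -0.917 -0.388 3.428
v -0.949 -0.945 1.848
v -1.361 -0.677 1.838
v -1.806 -0.574 2.02
v -2.165 -0.663 2.345
v -2.341 -0.921 2.725
v -2.287 -1.278 3.058
v -2.018 -1.639 3.257
v -1.606 -1.907 3.266
v -1.161 -2.01 3.084
v -0.802 -1.92 2.76
v -0.626 -1.663 2.38
v 1.27 -0.755 2.173
v 1.845 -0.284 1.522
v 2.495 -0.836 3.198
v 3.07 -0.365 2.547
v 2.331 0.117 2.992
v 1.573 0.166 2.359
v 2.767 -1.286 2.361
v 2.009 -1.237 1.728
v 2.77 -0.612 1.638
v 2.501 0.255 2.029
v 1.839 -1.375 2.691
v 1.57 -0.508 3.082
f 2 4 1
f 5 2 1
f 1 4 3
f 3 5 1
f 2 8 4
f 6 2 5
f 6 8 2
f 4 8 3
f 7 5 3
f 3 8 7
f 7 6 5
f 8 6 7
f 10 9 12
f 10 12 11
f 12 9 13
f 12 13 11
f 13 9 14
f 13 14 11
f 14 9 15
f 14 15 11
f 15 9 16
f 15 16 11
f 16 9 17
f 16 17 11
f 17 9 18
f 17 18 11
f 18 9 19
f 18 19 11
f 19 9 20
f 19 20 11
f 20 9 21
f 20 21 11
f 21 9 22
f 21 22 11
f 22 9 10
f 22 10 11
f 23 34 28
f 23 28 24
f 23 24 30
f 23 30 33
f 23 33 34
f 24 28 32
f 28 34 27
f 34 33 25
f 33 30 29
f 30 24 31
f 26 32 27
f 26 27 25
f 26 25 29
f 26 29 31
f 26 31 32
f 27 32 28
f 25 27 34
f 29 25 33
f 31 29 30
f 32 31 24



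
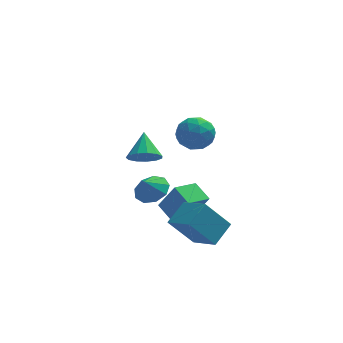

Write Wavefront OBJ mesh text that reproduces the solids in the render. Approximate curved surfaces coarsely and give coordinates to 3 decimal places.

v -0.459 -2.98 -2.72
v 0.576 -4.354 -1.963
v 0.426 -1.884 -1.94
v 1.461 -3.258 -1.183
v 0.899 -2.882 -4.397
v 1.934 -4.256 -3.64
v 1.784 -1.786 -3.617
v 2.819 -3.16 -2.86
v -0.147 -1.203 -3.855
v 0.704 -1.574 -2.244
v -0.821 -0.215 -3.272
v 0.031 -0.587 -1.66
v 1.029 -0.173 -4.24
v 1.881 -0.545 -2.628
v 0.356 0.814 -3.656
v 1.207 0.443 -2.045
v -1.046 2.953 -4.141
v -0.276 2.212 -4.093
v -1.474 2.567 -3.239
v -0.066 2.815 -3.736
v -0.314 3.483 -3.568
v -0.906 3.902 -3.669
v -1.563 3.878 -3.99
v -1.978 3.42 -4.382
v -1.958 2.744 -4.662
v -1.511 2.165 -4.697
v -0.847 1.955 -4.473
v 0.869 -0.619 2.556
v 1.866 -1.115 2.523
v 0.254 -1.925 3.637
v 1.251 -2.421 3.604
v 1.131 -1.449 4.135
v 1.51 -0.642 3.467
v 0.61 -2.398 2.693
v 0.989 -1.591 2.025
v 1.706 -2.215 2.607
v 2.028 -1.629 3.499
v 0.092 -1.411 2.661
v 0.414 -0.825 3.553
v 1.421 -0.752 2.445
v 0.699 -2.288 3.715
v 0.628 -1.716 4.028
v 1.214 -2.008 4.008
v 1.212 -0.474 3
v 1.798 -0.766 2.98
v 1.366 -0.962 3.928
v 0.322 -2.274 3.18
v 0.908 -2.566 3.16
v 0.906 -1.032 2.152
v 1.492 -1.324 2.132
v 0.754 -2.078 2.232
v 1.913 -1.69 2.475
v 1.552 -2.458 3.11
v 1.175 -2.445 2.574
v 1.398 -1.97 2.182
v 2.102 -1.346 2.999
v 1.741 -2.114 3.634
v 1.67 -1.542 3.946
v 1.893 -1.068 3.554
v 2.008 -1.992 3.048
v 0.379 -0.926 2.526
v 0.018 -1.694 3.161
v 0.227 -1.972 2.606
v 0.45 -1.498 2.214
v 0.568 -0.582 3.05
v 0.207 -1.35 3.685
v 0.722 -1.07 3.978
v 0.945 -0.595 3.586
v 0.112 -1.048 3.112
v -1.624 -3.026 2.311
v -1.013 -3.5 2.845
v -1.596 -1.754 3.409
v -0.724 -3.214 2.506
v -0.721 -2.868 2.105
v -1.004 -2.572 1.769
v -1.485 -2.42 1.606
v -2.01 -2.461 1.666
v -2.412 -2.681 1.932
v -2.564 -3.01 2.317
v -2.418 -3.345 2.701
v -2.02 -3.578 2.961
v -1.496 -3.636 3.015
f 2 4 1
f 5 2 1
f 1 4 3
f 3 5 1
f 2 8 4
f 6 2 5
f 6 8 2
f 4 8 3
f 7 5 3
f 3 8 7
f 7 6 5
f 8 6 7
f 10 12 9
f 13 10 9
f 9 12 11
f 11 13 9
f 10 16 12
f 14 10 13
f 14 16 10
f 12 16 11
f 15 13 11
f 11 16 15
f 15 14 13
f 16 14 15
f 18 17 20
f 18 20 19
f 20 17 21
f 20 21 19
f 21 17 22
f 21 22 19
f 22 17 23
f 22 23 19
f 23 17 24
f 23 24 19
f 24 17 25
f 24 25 19
f 25 17 26
f 25 26 19
f 26 17 27
f 26 27 19
f 27 17 18
f 27 18 19
f 28 65 44
f 65 39 68
f 44 68 33
f 65 68 44
f 28 44 40
f 44 33 45
f 40 45 29
f 44 45 40
f 28 40 49
f 40 29 50
f 49 50 35
f 40 50 49
f 28 49 61
f 49 35 64
f 61 64 38
f 49 64 61
f 28 61 65
f 61 38 69
f 65 69 39
f 61 69 65
f 29 45 56
f 45 33 59
f 56 59 37
f 45 59 56
f 33 68 46
f 68 39 67
f 46 67 32
f 68 67 46
f 39 69 66
f 69 38 62
f 66 62 30
f 69 62 66
f 38 64 63
f 64 35 51
f 63 51 34
f 64 51 63
f 35 50 55
f 50 29 52
f 55 52 36
f 50 52 55
f 31 57 43
f 57 37 58
f 43 58 32
f 57 58 43
f 31 43 41
f 43 32 42
f 41 42 30
f 43 42 41
f 31 41 48
f 41 30 47
f 48 47 34
f 41 47 48
f 31 48 53
f 48 34 54
f 53 54 36
f 48 54 53
f 31 53 57
f 53 36 60
f 57 60 37
f 53 60 57
f 32 58 46
f 58 37 59
f 46 59 33
f 58 59 46
f 30 42 66
f 42 32 67
f 66 67 39
f 42 67 66
f 34 47 63
f 47 30 62
f 63 62 38
f 47 62 63
f 36 54 55
f 54 34 51
f 55 51 35
f 54 51 55
f 37 60 56
f 60 36 52
f 56 52 29
f 60 52 56
f 71 70 73
f 71 73 72
f 73 70 74
f 73 74 72
f 74 70 75
f 74 75 72
f 75 70 76
f 75 76 72
f 76 70 77
f 76 77 72
f 77 70 78
f 77 78 72
f 78 70 79
f 78 79 72
f 79 70 80
f 79 80 72
f 80 70 81
f 80 81 72
f 81 70 82
f 81 82 72
f 82 70 71
f 82 71 72



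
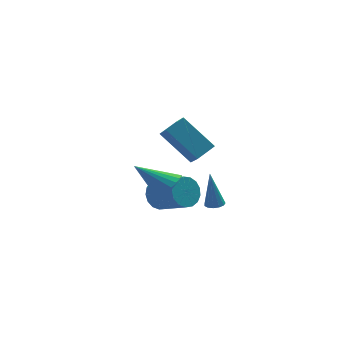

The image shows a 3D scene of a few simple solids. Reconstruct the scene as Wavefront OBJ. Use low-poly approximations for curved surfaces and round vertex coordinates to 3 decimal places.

v -3.008 -1.543 -2.215
v -2.369 -1.145 -1.703
v -4.532 -0.577 -1.065
v -2.418 -0.892 -1.98
v -2.568 -0.751 -2.298
v -2.794 -0.748 -2.601
v -3.058 -0.882 -2.837
v -3.312 -1.13 -2.966
v -3.514 -1.45 -2.965
v -3.629 -1.786 -2.834
v -3.636 -2.08 -2.596
v -3.534 -2.282 -2.292
v -3.342 -2.355 -1.975
v -3.092 -2.289 -1.699
v -2.827 -2.093 -1.512
v -2.593 -1.802 -1.447
v -2.432 -1.467 -1.515
v -2.274 -2.482 0.123
v -2.209 -3.463 1.019
v -3.459 -1.3 1.504
v -3.394 -2.281 2.399
v -1.346 -2.039 0.541
v -1.281 -3.02 1.436
v -2.531 -0.857 1.921
v -2.466 -1.838 2.817
v -2.975 0.744 -4.297
v -2.194 1.182 -4.46
v -1.224 -0.186 -3.486
v -2.005 -0.624 -3.323
v -2.333 1.352 -4.084
v -1.362 -0.016 -3.109
v -2.618 1.383 -3.756
v -1.648 0.014 -2.782
v -2.985 1.267 -3.553
v -2.015 -0.101 -2.578
v -3.35 1.032 -3.52
v -2.38 -0.336 -2.545
v -3.629 0.731 -3.665
v -2.659 -0.638 -2.69
v -3.759 0.432 -3.955
v -2.788 -0.936 -2.98
v -3.708 0.206 -4.323
v -2.738 -1.163 -3.349
v -3.49 0.102 -4.686
v -2.52 -1.266 -3.711
v -3.154 0.146 -4.959
v -2.184 -1.222 -3.985
v -2.777 0.327 -5.081
v -1.806 -1.042 -4.107
v -2.445 0.603 -5.023
v -1.475 -0.765 -4.049
v -2.235 0.912 -4.799
v -1.264 -0.457 -3.825
v -1.173 -2.749 -2.815
v -0.836 -3.106 -2.721
v -1.327 -2.391 -0.905
v -0.691 -2.867 -2.755
v -0.699 -2.59 -2.807
v -0.858 -2.364 -2.862
v -1.117 -2.26 -2.902
v -1.394 -2.311 -2.915
v -1.6 -2.502 -2.896
v -1.672 -2.77 -2.851
v -1.585 -3.033 -2.795
v -1.367 -3.205 -2.746
v -1.088 -3.232 -2.718
f 2 1 4
f 2 4 3
f 4 1 5
f 4 5 3
f 5 1 6
f 5 6 3
f 6 1 7
f 6 7 3
f 7 1 8
f 7 8 3
f 8 1 9
f 8 9 3
f 9 1 10
f 9 10 3
f 10 1 11
f 10 11 3
f 11 1 12
f 11 12 3
f 12 1 13
f 12 13 3
f 13 1 14
f 13 14 3
f 14 1 15
f 14 15 3
f 15 1 16
f 15 16 3
f 16 1 17
f 16 17 3
f 17 1 2
f 17 2 3
f 19 21 18
f 22 19 18
f 18 21 20
f 20 22 18
f 19 25 21
f 23 19 22
f 23 25 19
f 21 25 20
f 24 22 20
f 20 25 24
f 24 23 22
f 25 23 24
f 27 26 30
f 27 30 28
f 28 30 31
f 28 31 29
f 30 26 32
f 30 32 31
f 31 32 33
f 31 33 29
f 32 26 34
f 32 34 33
f 33 34 35
f 33 35 29
f 34 26 36
f 34 36 35
f 35 36 37
f 35 37 29
f 36 26 38
f 36 38 37
f 37 38 39
f 37 39 29
f 38 26 40
f 38 40 39
f 39 40 41
f 39 41 29
f 40 26 42
f 40 42 41
f 41 42 43
f 41 43 29
f 42 26 44
f 42 44 43
f 43 44 45
f 43 45 29
f 44 26 46
f 44 46 45
f 45 46 47
f 45 47 29
f 46 26 48
f 46 48 47
f 47 48 49
f 47 49 29
f 48 26 50
f 48 50 49
f 49 50 51
f 49 51 29
f 50 26 52
f 50 52 51
f 51 52 53
f 51 53 29
f 52 26 27
f 52 27 53
f 53 27 28
f 53 28 29
f 55 54 57
f 55 57 56
f 57 54 58
f 57 58 56
f 58 54 59
f 58 59 56
f 59 54 60
f 59 60 56
f 60 54 61
f 60 61 56
f 61 54 62
f 61 62 56
f 62 54 63
f 62 63 56
f 63 54 64
f 63 64 56
f 64 54 65
f 64 65 56
f 65 54 66
f 65 66 56
f 66 54 55
f 66 55 56



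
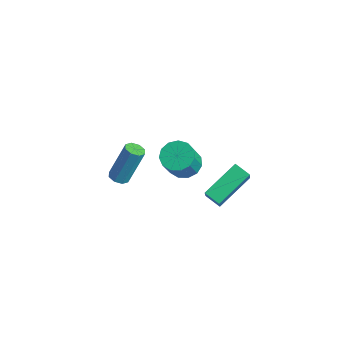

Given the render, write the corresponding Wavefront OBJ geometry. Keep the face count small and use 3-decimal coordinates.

v 2.944 0.793 -2.6
v 3.681 0.241 -1.416
v 2.702 2.668 -1.576
v 3.438 2.116 -0.392
v 3.722 1.084 -2.948
v 4.458 0.532 -1.764
v 3.479 2.959 -1.924
v 4.216 2.407 -0.74
v 3.538 -4.304 2.198
v 3.816 -4.697 2.332
v 4.02 -3.93 4.157
v 3.742 -3.536 4.022
v 4.026 -4.411 2.188
v 4.23 -3.644 4.013
v 3.951 -4.063 2.05
v 4.155 -3.296 3.875
v 3.633 -3.855 1.998
v 3.837 -3.088 3.823
v 3.26 -3.91 2.063
v 3.464 -3.143 3.888
v 3.05 -4.196 2.207
v 3.254 -3.429 4.032
v 3.125 -4.544 2.345
v 3.329 -3.777 4.17
v 3.443 -4.752 2.397
v 3.647 -3.985 4.222
v 2.308 0.012 -0.144
v 3.02 -0.242 -0.533
v 3.524 -0.985 0.875
v 2.812 -0.732 1.264
v 3.116 0.187 -0.341
v 3.62 -0.557 1.067
v 2.956 0.559 -0.087
v 3.46 -0.184 1.321
v 2.59 0.758 0.15
v 3.093 0.015 1.557
v 2.134 0.72 0.293
v 2.638 -0.024 1.7
v 1.734 0.457 0.297
v 2.238 -0.286 1.705
v 1.516 0.053 0.161
v 2.02 -0.691 1.569
v 1.549 -0.364 -0.071
v 2.053 -1.108 1.337
v 1.824 -0.662 -0.327
v 2.328 -1.406 1.081
v 2.252 -0.746 -0.524
v 2.756 -1.49 0.884
v 2.698 -0.589 -0.601
v 3.202 -1.333 0.807
f 2 4 1
f 5 2 1
f 1 4 3
f 3 5 1
f 2 8 4
f 6 2 5
f 6 8 2
f 4 8 3
f 7 5 3
f 3 8 7
f 7 6 5
f 8 6 7
f 10 9 13
f 10 13 11
f 11 13 14
f 11 14 12
f 13 9 15
f 13 15 14
f 14 15 16
f 14 16 12
f 15 9 17
f 15 17 16
f 16 17 18
f 16 18 12
f 17 9 19
f 17 19 18
f 18 19 20
f 18 20 12
f 19 9 21
f 19 21 20
f 20 21 22
f 20 22 12
f 21 9 23
f 21 23 22
f 22 23 24
f 22 24 12
f 23 9 25
f 23 25 24
f 24 25 26
f 24 26 12
f 25 9 10
f 25 10 26
f 26 10 11
f 26 11 12
f 28 27 31
f 28 31 29
f 29 31 32
f 29 32 30
f 31 27 33
f 31 33 32
f 32 33 34
f 32 34 30
f 33 27 35
f 33 35 34
f 34 35 36
f 34 36 30
f 35 27 37
f 35 37 36
f 36 37 38
f 36 38 30
f 37 27 39
f 37 39 38
f 38 39 40
f 38 40 30
f 39 27 41
f 39 41 40
f 40 41 42
f 40 42 30
f 41 27 43
f 41 43 42
f 42 43 44
f 42 44 30
f 43 27 45
f 43 45 44
f 44 45 46
f 44 46 30
f 45 27 47
f 45 47 46
f 46 47 48
f 46 48 30
f 47 27 49
f 47 49 48
f 48 49 50
f 48 50 30
f 49 27 28
f 49 28 50
f 50 28 29
f 50 29 30



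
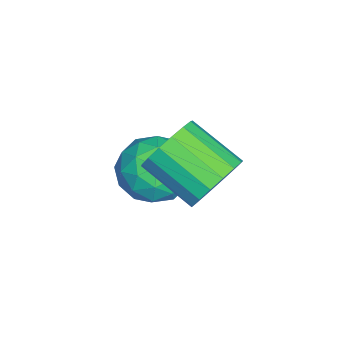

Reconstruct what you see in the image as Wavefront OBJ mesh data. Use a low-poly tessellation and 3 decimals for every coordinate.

v -0.655 -2.014 0.595
v -0.155 -2.582 0.02
v -0.826 -3.993 0.83
v -1.325 -3.426 1.405
v 0.123 -2.512 0.372
v -0.547 -3.923 1.183
v 0.224 -2.328 0.776
v -0.447 -3.739 1.586
v 0.123 -2.072 1.138
v -0.548 -3.483 1.948
v -0.156 -1.803 1.375
v -0.827 -3.214 2.186
v -0.55 -1.582 1.434
v -1.22 -2.993 2.245
v -0.967 -1.461 1.301
v -1.638 -2.872 2.111
v -1.313 -1.466 1.005
v -1.983 -2.877 1.816
v -1.508 -1.597 0.616
v -2.178 -3.008 1.426
v -1.507 -1.823 0.222
v -2.178 -3.235 1.032
v -1.312 -2.094 -0.087
v -1.982 -3.505 0.723
v -0.965 -2.346 -0.24
v -1.636 -3.757 0.571
v -0.548 -2.522 -0.201
v -1.219 -3.933 0.609
v -3.451 -3.709 -1.569
v -2.759 -2.941 -1.125
v -2.381 -5.039 -0.935
v -1.689 -4.271 -0.491
v -2.719 -4.417 -0.06
v -3.38 -3.595 -0.452
v -1.76 -4.385 -1.608
v -2.421 -3.563 -2
v -1.715 -3.358 -1.149
v -2.307 -3.379 -0.192
v -2.833 -4.601 -1.868
v -3.425 -4.622 -0.911
v -3.199 -3.209 -1.403
v -1.941 -4.771 -0.657
v -2.546 -4.858 -0.404
v -2.14 -4.406 -0.143
v -3.563 -3.593 -1.007
v -3.157 -3.142 -0.746
v -3.133 -4.009 -0.12
v -1.983 -4.838 -1.314
v -1.577 -4.387 -1.053
v -3 -3.574 -1.917
v -2.594 -3.122 -1.656
v -2.007 -3.971 -1.94
v -2.178 -3.002 -1.156
v -1.55 -3.784 -0.783
v -1.591 -3.851 -1.439
v -1.98 -3.368 -1.67
v -2.526 -3.014 -0.593
v -1.898 -3.796 -0.221
v -2.503 -3.882 0.032
v -2.891 -3.399 -0.198
v -1.912 -3.259 -0.607
v -3.242 -4.184 -1.839
v -2.614 -4.966 -1.467
v -2.249 -4.581 -1.862
v -2.637 -4.098 -2.092
v -3.59 -4.196 -1.277
v -2.962 -4.978 -0.904
v -3.16 -4.612 -0.39
v -3.549 -4.129 -0.621
v -3.228 -4.721 -1.453
f 2 1 5
f 2 5 3
f 3 5 6
f 3 6 4
f 5 1 7
f 5 7 6
f 6 7 8
f 6 8 4
f 7 1 9
f 7 9 8
f 8 9 10
f 8 10 4
f 9 1 11
f 9 11 10
f 10 11 12
f 10 12 4
f 11 1 13
f 11 13 12
f 12 13 14
f 12 14 4
f 13 1 15
f 13 15 14
f 14 15 16
f 14 16 4
f 15 1 17
f 15 17 16
f 16 17 18
f 16 18 4
f 17 1 19
f 17 19 18
f 18 19 20
f 18 20 4
f 19 1 21
f 19 21 20
f 20 21 22
f 20 22 4
f 21 1 23
f 21 23 22
f 22 23 24
f 22 24 4
f 23 1 25
f 23 25 24
f 24 25 26
f 24 26 4
f 25 1 27
f 25 27 26
f 26 27 28
f 26 28 4
f 27 1 2
f 27 2 28
f 28 2 3
f 28 3 4
f 29 66 45
f 66 40 69
f 45 69 34
f 66 69 45
f 29 45 41
f 45 34 46
f 41 46 30
f 45 46 41
f 29 41 50
f 41 30 51
f 50 51 36
f 41 51 50
f 29 50 62
f 50 36 65
f 62 65 39
f 50 65 62
f 29 62 66
f 62 39 70
f 66 70 40
f 62 70 66
f 30 46 57
f 46 34 60
f 57 60 38
f 46 60 57
f 34 69 47
f 69 40 68
f 47 68 33
f 69 68 47
f 40 70 67
f 70 39 63
f 67 63 31
f 70 63 67
f 39 65 64
f 65 36 52
f 64 52 35
f 65 52 64
f 36 51 56
f 51 30 53
f 56 53 37
f 51 53 56
f 32 58 44
f 58 38 59
f 44 59 33
f 58 59 44
f 32 44 42
f 44 33 43
f 42 43 31
f 44 43 42
f 32 42 49
f 42 31 48
f 49 48 35
f 42 48 49
f 32 49 54
f 49 35 55
f 54 55 37
f 49 55 54
f 32 54 58
f 54 37 61
f 58 61 38
f 54 61 58
f 33 59 47
f 59 38 60
f 47 60 34
f 59 60 47
f 31 43 67
f 43 33 68
f 67 68 40
f 43 68 67
f 35 48 64
f 48 31 63
f 64 63 39
f 48 63 64
f 37 55 56
f 55 35 52
f 56 52 36
f 55 52 56
f 38 61 57
f 61 37 53
f 57 53 30
f 61 53 57



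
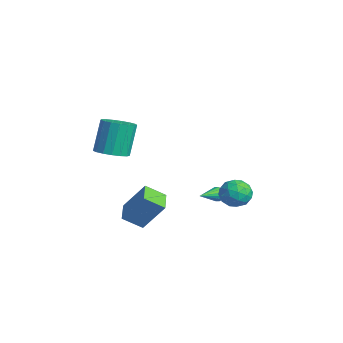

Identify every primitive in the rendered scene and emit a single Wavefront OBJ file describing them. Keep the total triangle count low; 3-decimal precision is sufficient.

v -2.739 3.404 -2.817
v -2.425 3.413 -3.219
v -2.041 2.036 -2.303
v -2.299 3.548 -3.031
v -2.291 3.645 -2.785
v -2.403 3.677 -2.548
v -2.605 3.636 -2.383
v -2.843 3.533 -2.335
v -3.053 3.395 -2.416
v -3.179 3.26 -2.604
v -3.187 3.163 -2.85
v -3.075 3.131 -3.087
v -2.873 3.172 -3.251
v -2.635 3.276 -3.3
v -1.524 -1.457 -2.73
v -1.886 -2.522 -1.966
v -0.769 -0.483 -1.017
v -1.131 -1.548 -0.253
v -0.289 -2.032 -2.947
v -0.651 -3.097 -2.183
v 0.466 -1.058 -1.234
v 0.104 -2.123 -0.47
v -1.689 -3.243 2.335
v -0.733 -3.086 2.539
v -1.255 -2.441 4.49
v -2.211 -2.597 4.285
v -0.88 -2.672 2.363
v -1.403 -2.027 4.313
v -1.213 -2.388 2.18
v -1.735 -1.743 4.13
v -1.654 -2.3 2.032
v -2.177 -1.655 3.983
v -2.104 -2.428 1.954
v -2.627 -1.783 3.905
v -2.458 -2.743 1.963
v -2.981 -2.098 3.914
v -2.636 -3.172 2.057
v -3.159 -2.527 4.008
v -2.597 -3.617 2.215
v -3.12 -2.972 4.166
v -2.35 -3.976 2.4
v -2.873 -3.331 4.351
v -1.951 -4.168 2.57
v -2.474 -3.522 4.521
v -1.493 -4.147 2.686
v -2.015 -3.502 4.637
v -1.079 -3.919 2.722
v -1.601 -3.274 4.673
v -0.804 -3.536 2.669
v -1.327 -2.891 4.619
v -1.171 4.847 -2.166
v -0.529 4.129 -2.469
v -2.311 3.711 -1.891
v -1.669 2.993 -2.194
v -1.504 3.485 -1.328
v -0.799 4.187 -1.498
v -2.041 3.653 -2.862
v -1.336 4.355 -3.032
v -1.066 3.391 -2.899
v -0.735 3.288 -1.951
v -2.105 4.552 -2.409
v -1.774 4.449 -1.461
v -0.75 4.588 -2.341
v -2.09 3.252 -2.019
v -1.993 3.541 -1.51
v -1.616 3.119 -1.688
v -0.909 4.622 -1.771
v -0.531 4.2 -1.949
v -1.105 3.821 -1.279
v -2.309 3.64 -2.411
v -1.931 3.218 -2.589
v -1.224 4.721 -2.672
v -0.847 4.299 -2.85
v -1.735 4.019 -3.081
v -0.688 3.732 -2.772
v -1.359 3.064 -2.611
v -1.577 3.452 -3.004
v -1.163 3.865 -3.103
v -0.493 3.671 -2.215
v -1.164 3.003 -2.054
v -1.067 3.292 -1.545
v -0.653 3.705 -1.645
v -0.809 3.238 -2.468
v -1.676 4.837 -2.306
v -2.347 4.169 -2.145
v -2.187 4.135 -2.715
v -1.773 4.548 -2.815
v -1.481 4.776 -1.749
v -2.152 4.108 -1.588
v -1.677 3.975 -1.257
v -1.263 4.388 -1.356
v -2.031 4.602 -1.892
f 2 1 4
f 2 4 3
f 4 1 5
f 4 5 3
f 5 1 6
f 5 6 3
f 6 1 7
f 6 7 3
f 7 1 8
f 7 8 3
f 8 1 9
f 8 9 3
f 9 1 10
f 9 10 3
f 10 1 11
f 10 11 3
f 11 1 12
f 11 12 3
f 12 1 13
f 12 13 3
f 13 1 14
f 13 14 3
f 14 1 2
f 14 2 3
f 16 18 15
f 19 16 15
f 15 18 17
f 17 19 15
f 16 22 18
f 20 16 19
f 20 22 16
f 18 22 17
f 21 19 17
f 17 22 21
f 21 20 19
f 22 20 21
f 24 23 27
f 24 27 25
f 25 27 28
f 25 28 26
f 27 23 29
f 27 29 28
f 28 29 30
f 28 30 26
f 29 23 31
f 29 31 30
f 30 31 32
f 30 32 26
f 31 23 33
f 31 33 32
f 32 33 34
f 32 34 26
f 33 23 35
f 33 35 34
f 34 35 36
f 34 36 26
f 35 23 37
f 35 37 36
f 36 37 38
f 36 38 26
f 37 23 39
f 37 39 38
f 38 39 40
f 38 40 26
f 39 23 41
f 39 41 40
f 40 41 42
f 40 42 26
f 41 23 43
f 41 43 42
f 42 43 44
f 42 44 26
f 43 23 45
f 43 45 44
f 44 45 46
f 44 46 26
f 45 23 47
f 45 47 46
f 46 47 48
f 46 48 26
f 47 23 49
f 47 49 48
f 48 49 50
f 48 50 26
f 49 23 24
f 49 24 50
f 50 24 25
f 50 25 26
f 51 88 67
f 88 62 91
f 67 91 56
f 88 91 67
f 51 67 63
f 67 56 68
f 63 68 52
f 67 68 63
f 51 63 72
f 63 52 73
f 72 73 58
f 63 73 72
f 51 72 84
f 72 58 87
f 84 87 61
f 72 87 84
f 51 84 88
f 84 61 92
f 88 92 62
f 84 92 88
f 52 68 79
f 68 56 82
f 79 82 60
f 68 82 79
f 56 91 69
f 91 62 90
f 69 90 55
f 91 90 69
f 62 92 89
f 92 61 85
f 89 85 53
f 92 85 89
f 61 87 86
f 87 58 74
f 86 74 57
f 87 74 86
f 58 73 78
f 73 52 75
f 78 75 59
f 73 75 78
f 54 80 66
f 80 60 81
f 66 81 55
f 80 81 66
f 54 66 64
f 66 55 65
f 64 65 53
f 66 65 64
f 54 64 71
f 64 53 70
f 71 70 57
f 64 70 71
f 54 71 76
f 71 57 77
f 76 77 59
f 71 77 76
f 54 76 80
f 76 59 83
f 80 83 60
f 76 83 80
f 55 81 69
f 81 60 82
f 69 82 56
f 81 82 69
f 53 65 89
f 65 55 90
f 89 90 62
f 65 90 89
f 57 70 86
f 70 53 85
f 86 85 61
f 70 85 86
f 59 77 78
f 77 57 74
f 78 74 58
f 77 74 78
f 60 83 79
f 83 59 75
f 79 75 52
f 83 75 79

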